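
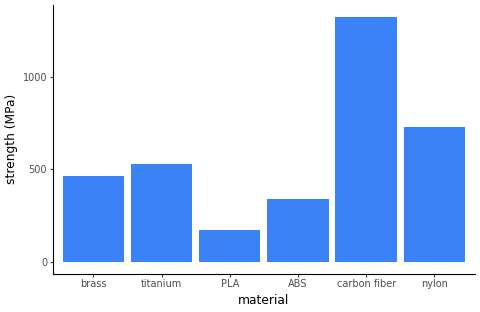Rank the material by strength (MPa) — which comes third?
titanium

Top 4: carbon fiber ≈ 1400, nylon ≈ 800, titanium ≈ 600, brass ≈ 400.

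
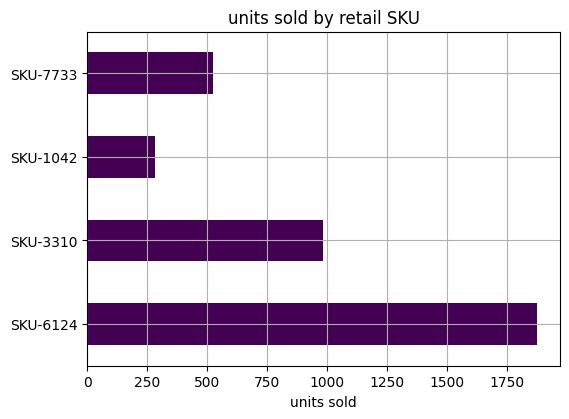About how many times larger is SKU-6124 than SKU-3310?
SKU-6124 ≈ 1800, SKU-3310 ≈ 1000; 1800/1000 ≈ 1.8.

≈ 1.8×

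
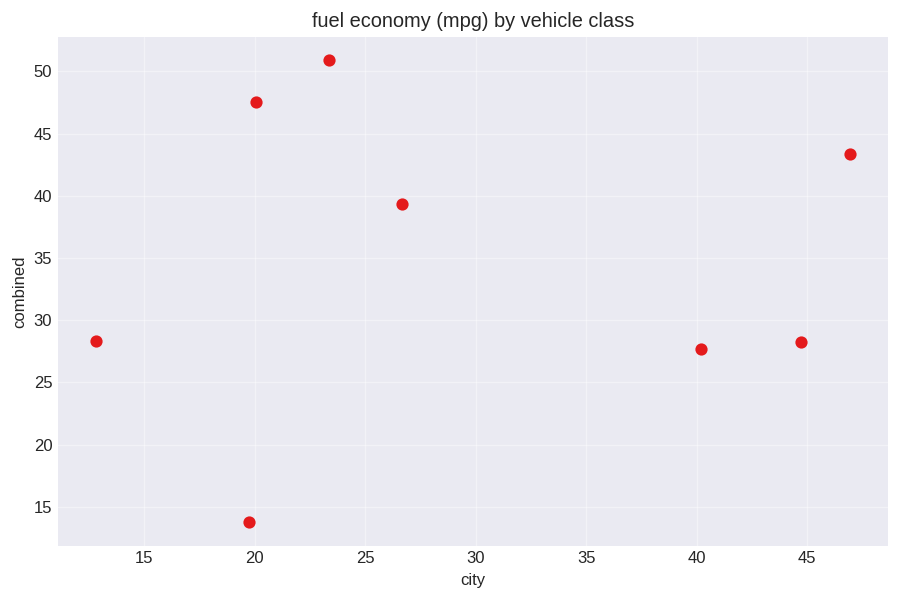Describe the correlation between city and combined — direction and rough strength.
no clear correlation

Points are roughly uncorrelated; weak (|r| ≈ 0.1).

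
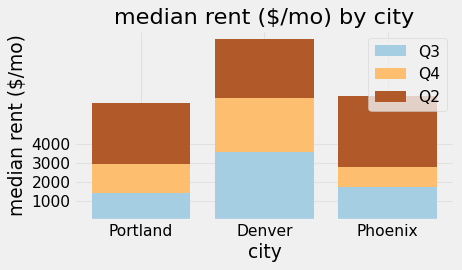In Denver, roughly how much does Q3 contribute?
Q3 top ≈ 4000, bottom ≈ 0; segment ≈ 4000.

≈ 4000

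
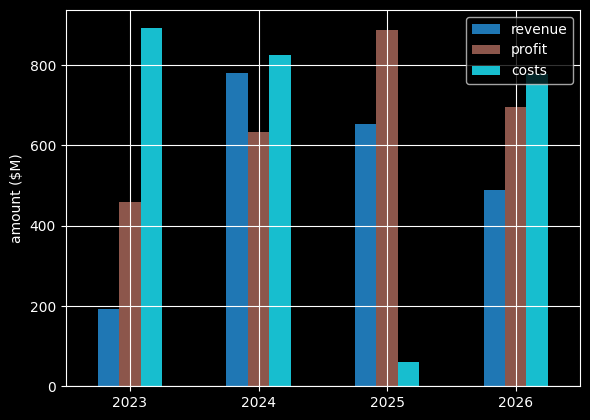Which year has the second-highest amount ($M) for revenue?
Top 3 for revenue: 2024 ≈ 800, 2025 ≈ 700, 2026 ≈ 500.

2025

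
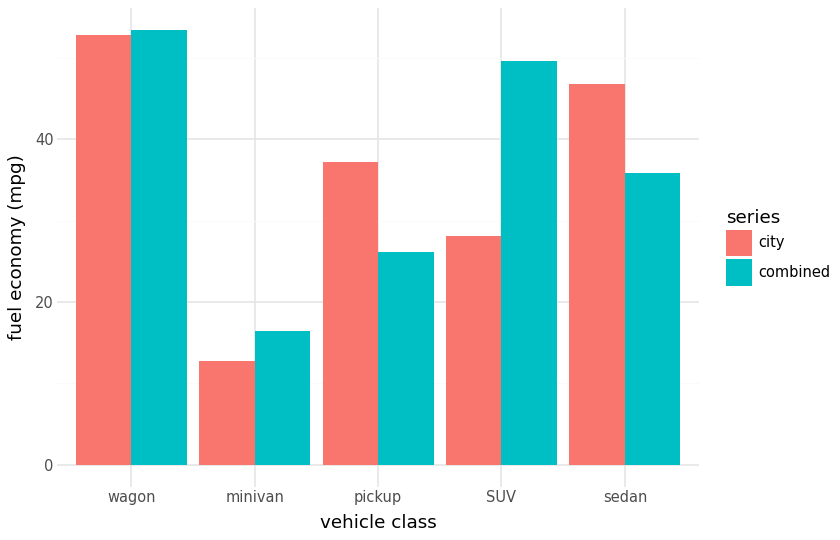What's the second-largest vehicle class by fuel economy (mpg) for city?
Top 3 for city: wagon ≈ 55, sedan ≈ 45, pickup ≈ 35.

sedan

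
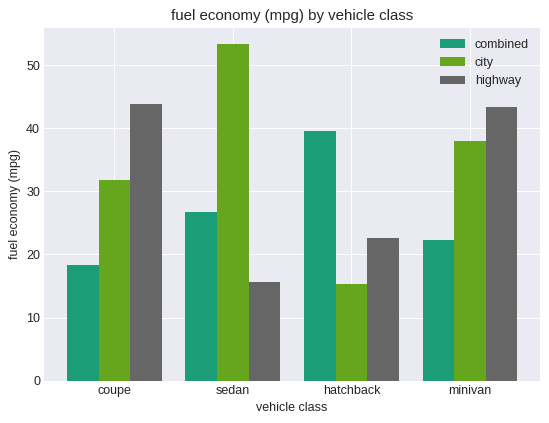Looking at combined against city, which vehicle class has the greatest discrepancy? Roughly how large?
sedan, ≈ 30 mpg

sedan: combined ≈ 25, city ≈ 55 → gap ≈ 30. Next-largest (hatchback) is only ≈ 25.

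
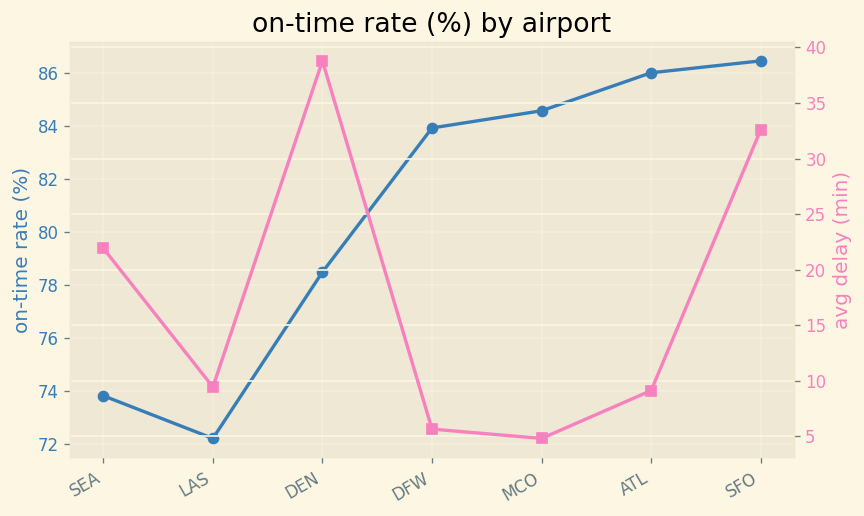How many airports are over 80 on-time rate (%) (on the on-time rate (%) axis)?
4

Above 80: DFW, MCO, ATL, SFO.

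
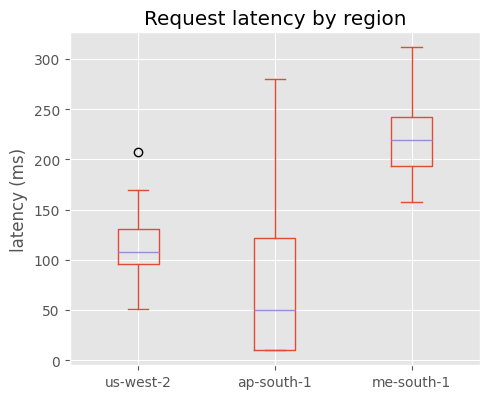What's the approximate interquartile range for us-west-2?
Q3 ≈ 140, Q1 ≈ 100; IQR ≈ 40.

≈ 40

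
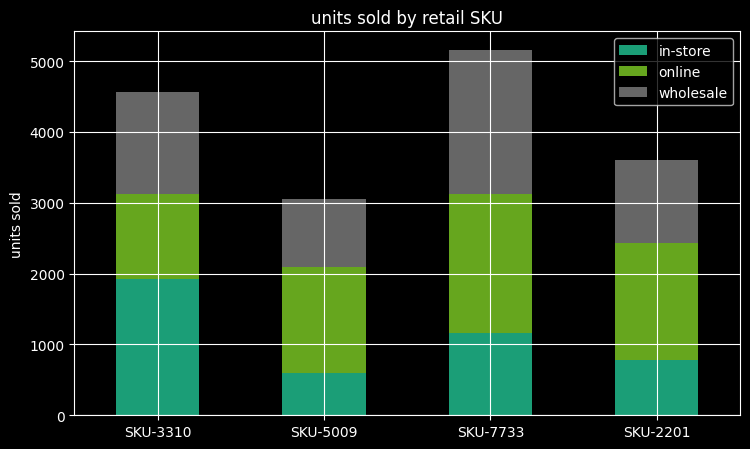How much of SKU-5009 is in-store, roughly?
in-store top ≈ 500, bottom ≈ 0; segment ≈ 500.

≈ 500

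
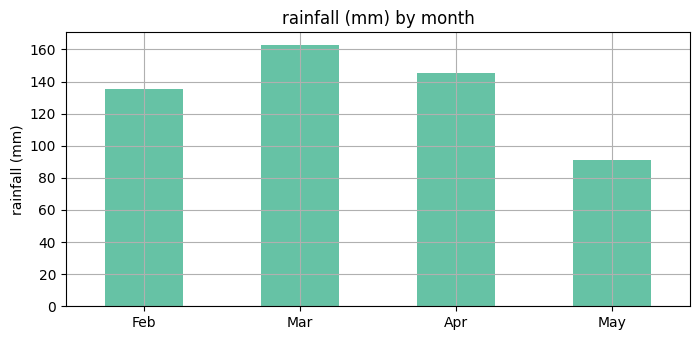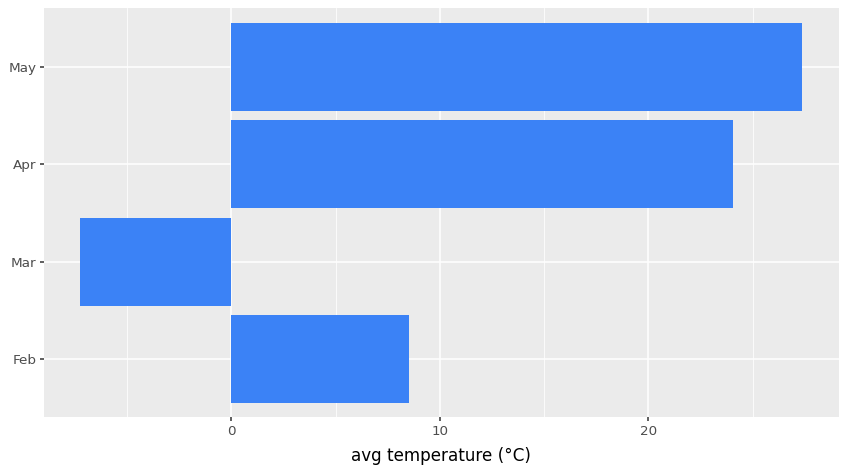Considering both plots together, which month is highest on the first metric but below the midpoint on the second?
Mar

Chart 2 median avg temperature (°C) ≈ 15; below-median months: Feb, Mar. Among those, Mar has the highest rainfall (mm) (≈ 160).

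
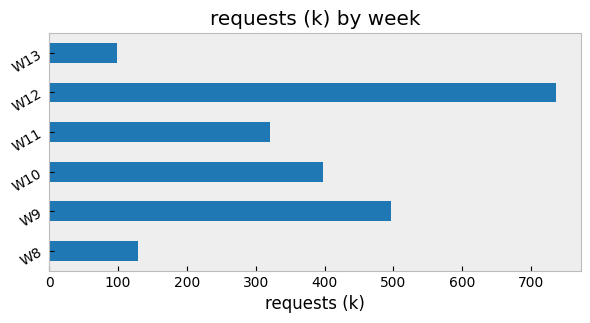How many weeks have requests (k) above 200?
4

Above 200: W9, W10, W11, W12.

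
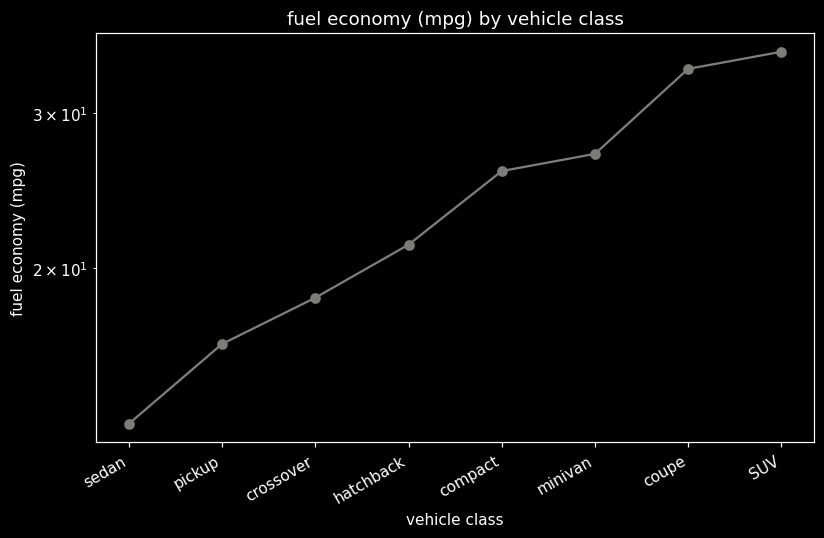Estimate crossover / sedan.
≈ 1.29×

crossover ≈ 18, sedan ≈ 14; 18/14 ≈ 1.29.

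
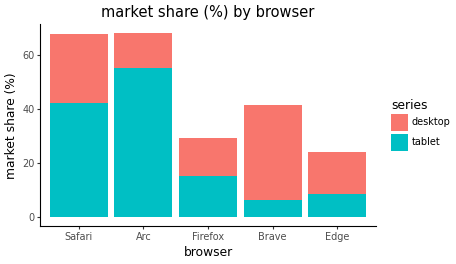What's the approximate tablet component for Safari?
tablet top ≈ 40, bottom ≈ 0; segment ≈ 40.

≈ 40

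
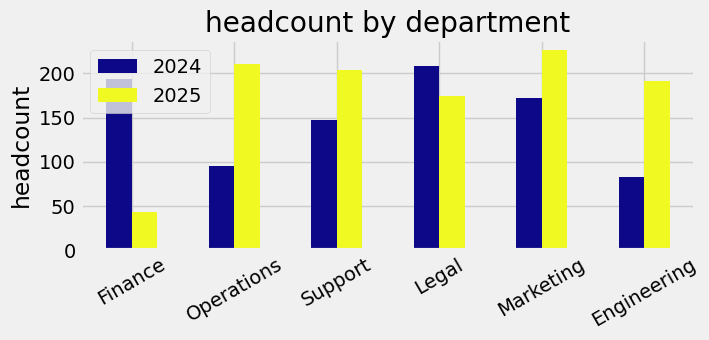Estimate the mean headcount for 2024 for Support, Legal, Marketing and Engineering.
≈ 150

(140 + 200 + 180 + 80) / 4 ≈ 150.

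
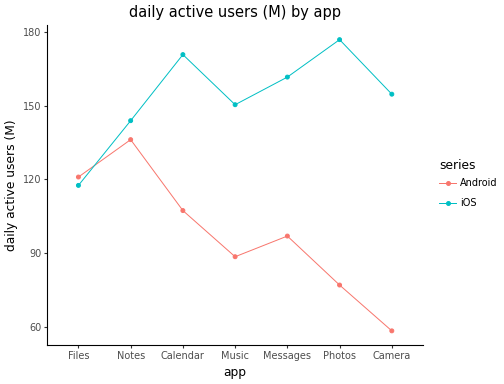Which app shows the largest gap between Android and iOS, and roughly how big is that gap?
Photos: Android ≈ 80, iOS ≈ 180 → gap ≈ 100. Next-largest (Camera) is only ≈ 90.

Photos, ≈ 100 M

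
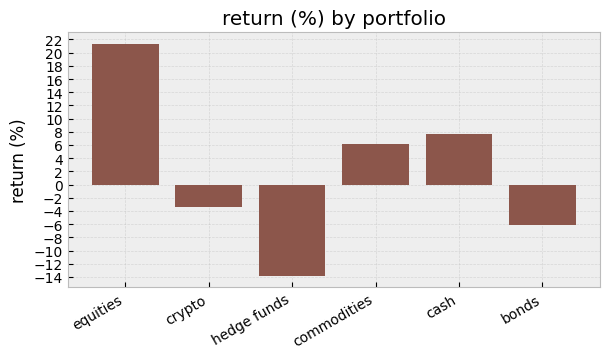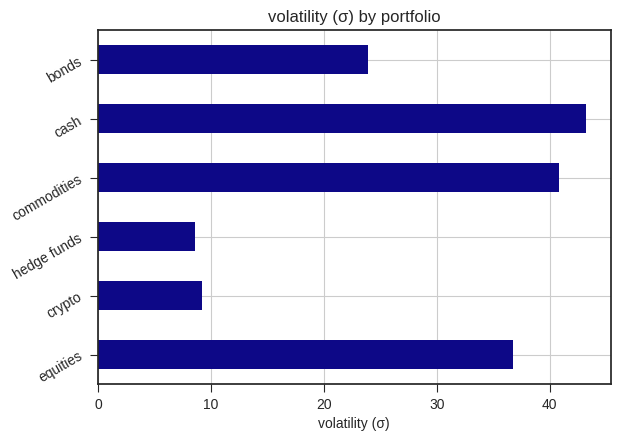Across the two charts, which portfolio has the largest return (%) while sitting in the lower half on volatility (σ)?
Chart 2 median volatility (σ) ≈ 30; below-median portfolios: crypto, hedge funds, bonds. Among those, crypto has the highest return (%) (≈ -4).

crypto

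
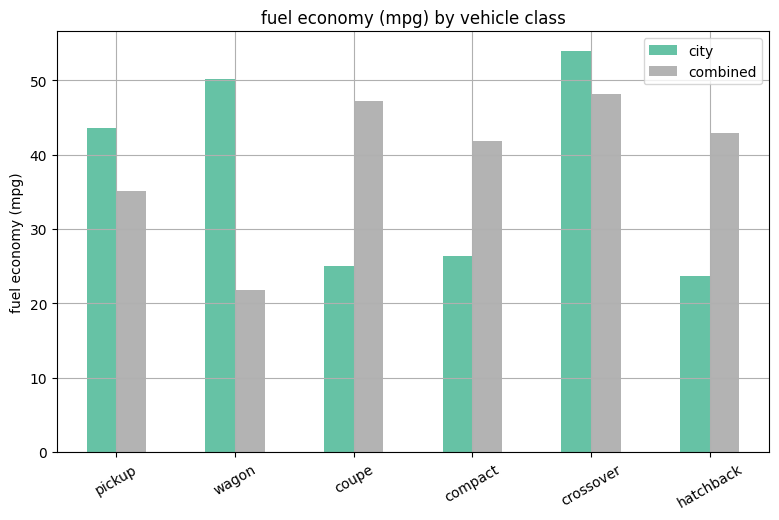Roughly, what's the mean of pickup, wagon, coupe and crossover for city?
(45 + 50 + 25 + 55) / 4 ≈ 44.

≈ 44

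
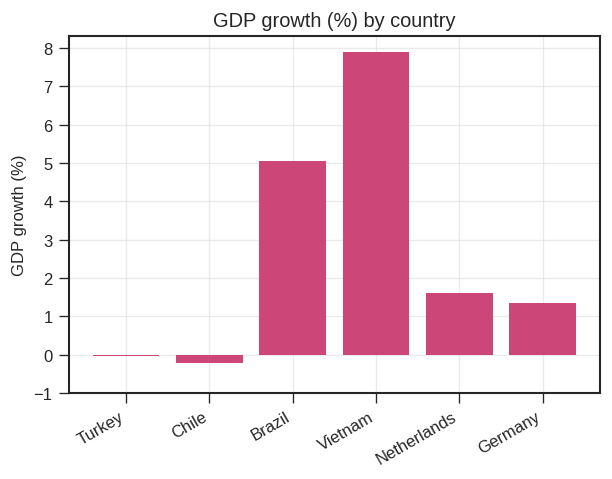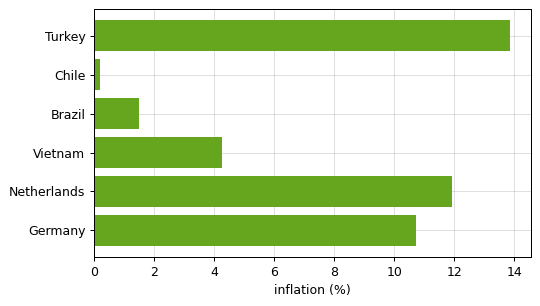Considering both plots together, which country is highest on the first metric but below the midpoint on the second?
Chart 2 median inflation (%) ≈ 8; below-median countries: Chile, Brazil, Vietnam. Among those, Vietnam has the highest GDP growth (%) (≈ 8).

Vietnam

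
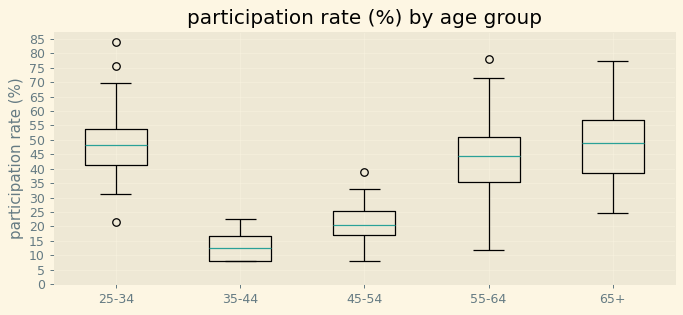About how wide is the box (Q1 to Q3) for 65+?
Q3 ≈ 55, Q1 ≈ 40; IQR ≈ 15.

≈ 15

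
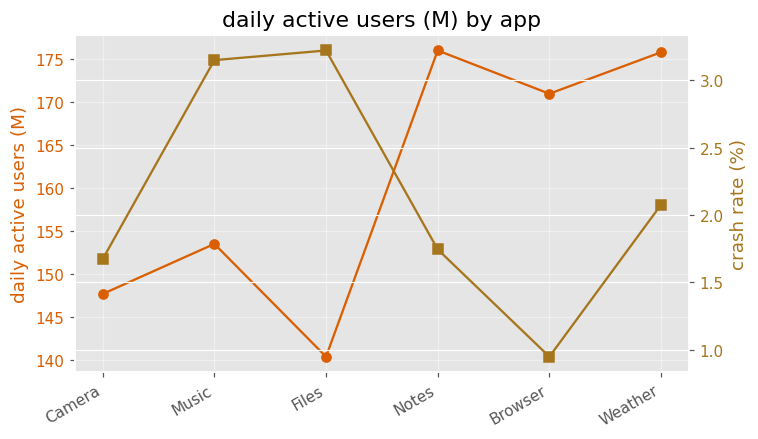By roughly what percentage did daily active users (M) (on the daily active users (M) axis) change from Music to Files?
≈ -9.7%

Music ≈ 155, Files ≈ 140; (140 − 155) / 155 ≈ -9.7%.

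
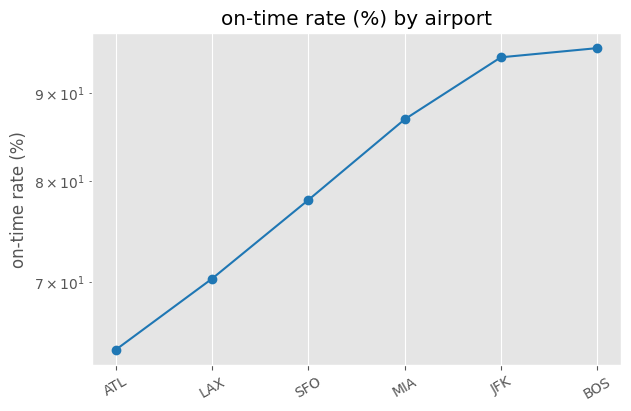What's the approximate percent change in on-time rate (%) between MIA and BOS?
≈ +11.8%

MIA ≈ 85, BOS ≈ 95; (95 − 85) / 85 ≈ +11.8%.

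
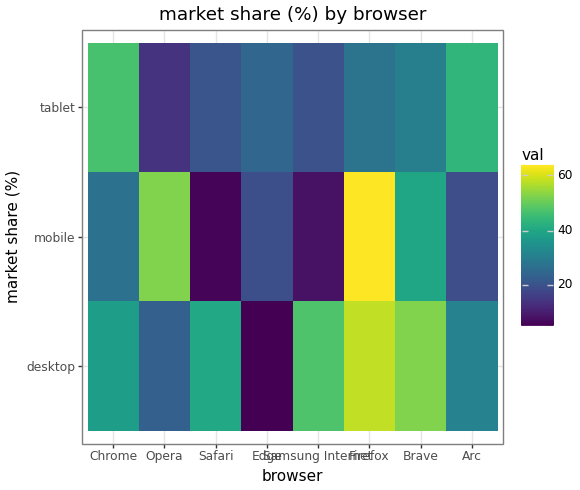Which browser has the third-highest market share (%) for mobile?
Brave

Top 4 for mobile: Firefox ≈ 65, Opera ≈ 55, Brave ≈ 40, Chrome ≈ 25.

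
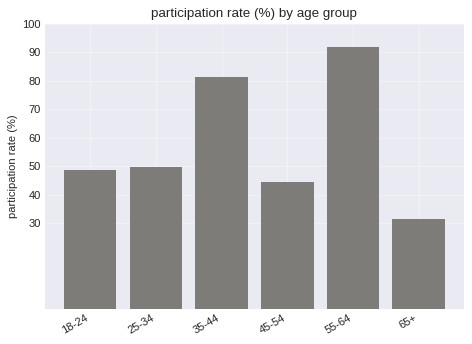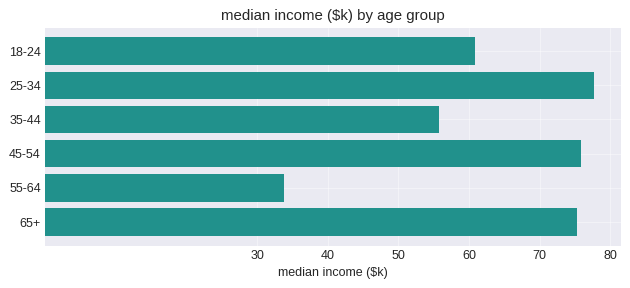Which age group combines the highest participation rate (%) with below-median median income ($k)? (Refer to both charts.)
Chart 2 median median income ($k) ≈ 70; below-median age groups: 18-24, 35-44, 55-64. Among those, 55-64 has the highest participation rate (%) (≈ 90).

55-64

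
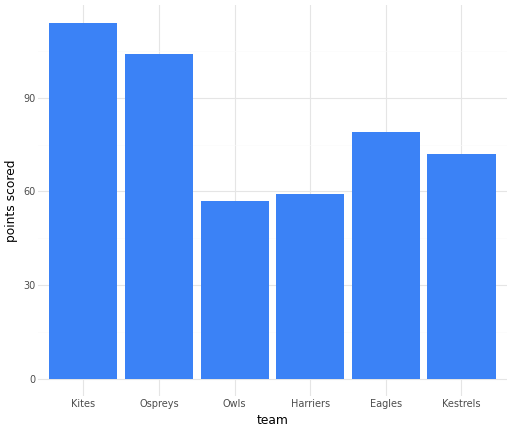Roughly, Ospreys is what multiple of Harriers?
Ospreys ≈ 100, Harriers ≈ 60; 100/60 ≈ 1.67.

≈ 1.67×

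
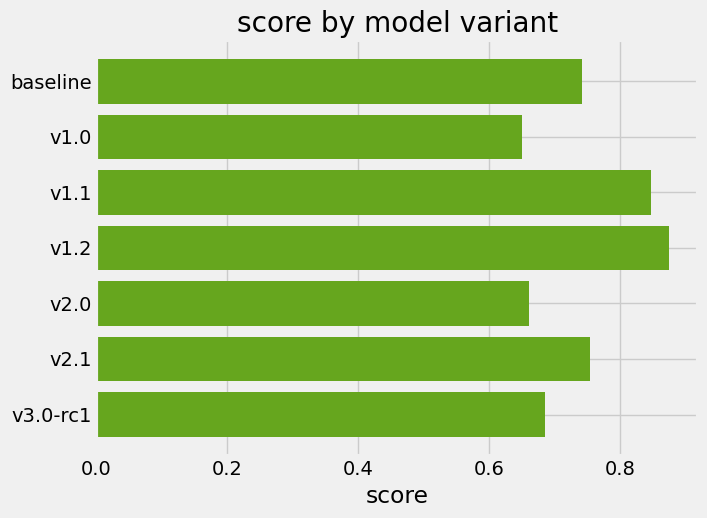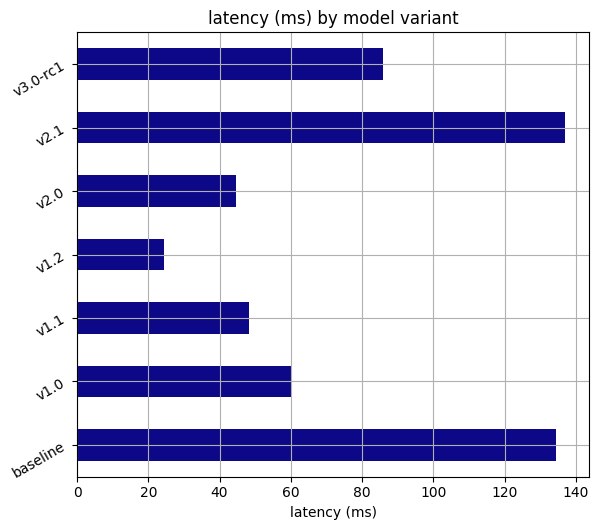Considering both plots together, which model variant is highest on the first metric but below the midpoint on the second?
Chart 2 median latency (ms) ≈ 60; below-median model variants: v1.1, v1.2, v2.0. Among those, v1.2 has the highest score (≈ 0.9).

v1.2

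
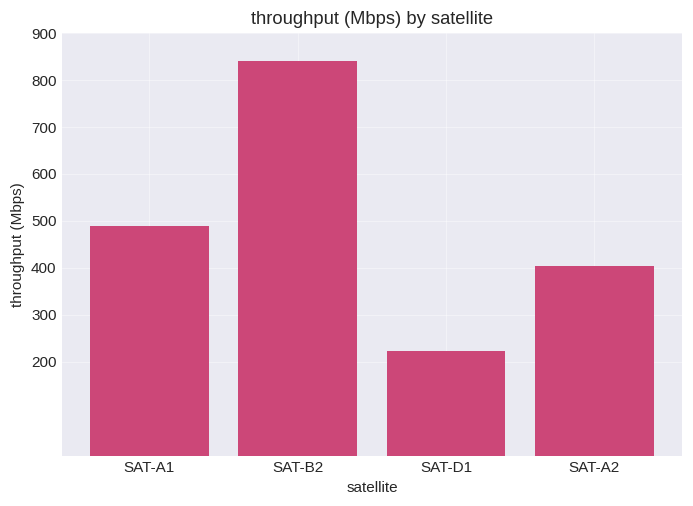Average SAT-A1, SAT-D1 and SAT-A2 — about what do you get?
≈ 367

(500 + 200 + 400) / 3 ≈ 367.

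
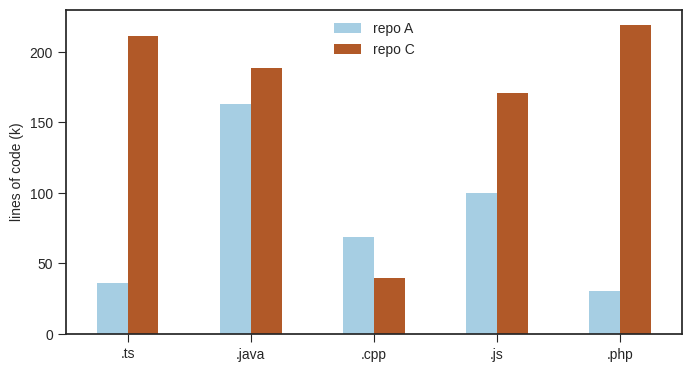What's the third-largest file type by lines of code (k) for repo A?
Top 4 for repo A: .java ≈ 160, .js ≈ 100, .cpp ≈ 60, .ts ≈ 40.

.cpp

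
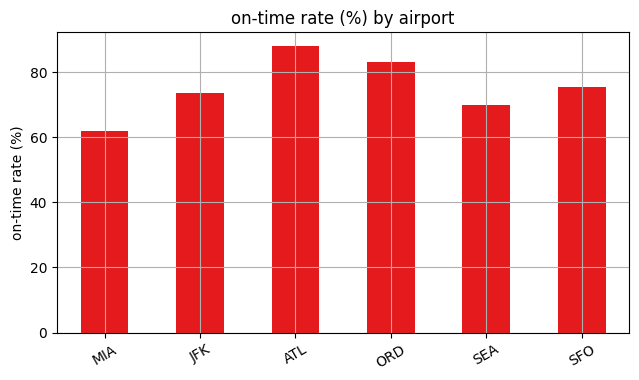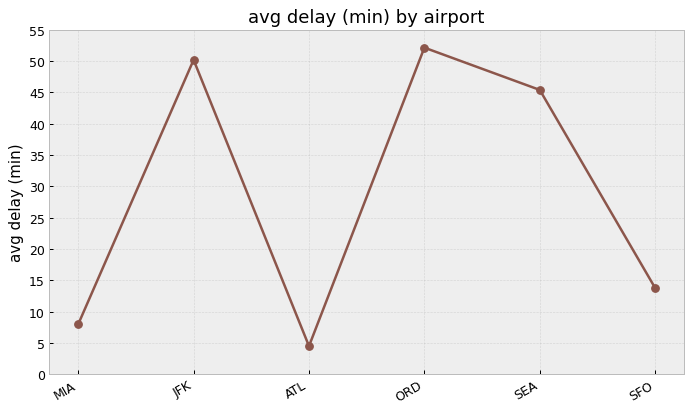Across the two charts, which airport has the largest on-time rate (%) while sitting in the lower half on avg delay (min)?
ATL

Chart 2 median avg delay (min) ≈ 30; below-median airports: MIA, ATL, SFO. Among those, ATL has the highest on-time rate (%) (≈ 90).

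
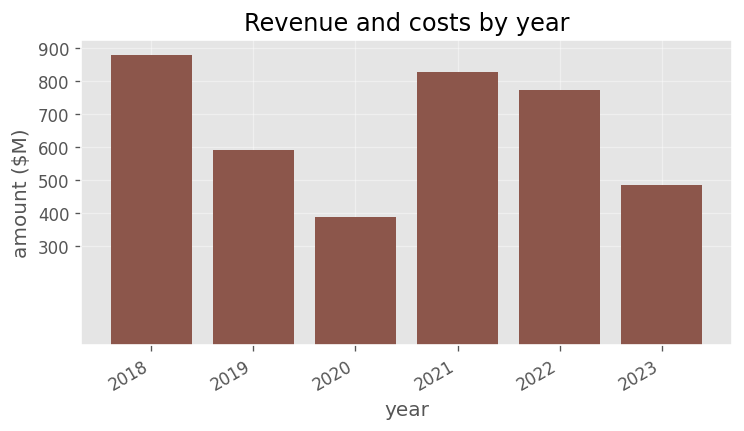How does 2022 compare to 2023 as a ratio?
2022 ≈ 800, 2023 ≈ 500; 800/500 ≈ 1.6.

≈ 1.6×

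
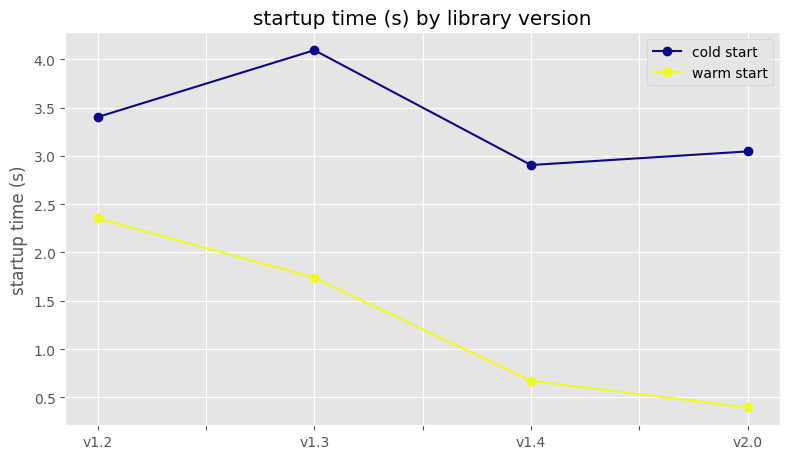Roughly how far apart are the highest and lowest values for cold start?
Max v1.3 ≈ 4.0, min v1.4 ≈ 3.0; range ≈ 1.0.

≈ 1.0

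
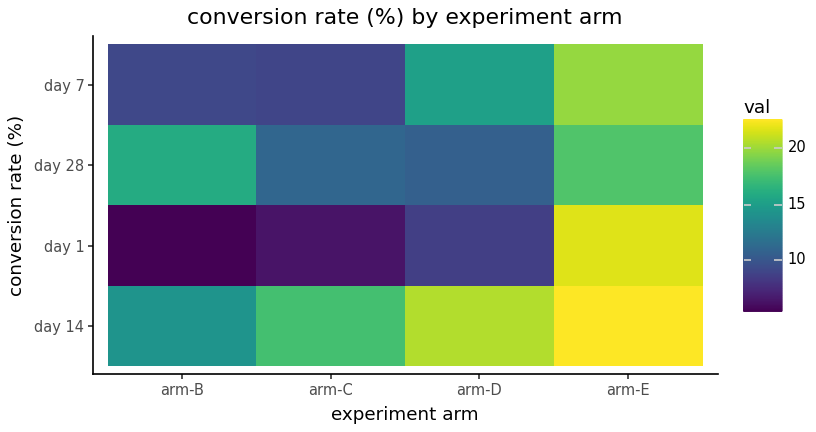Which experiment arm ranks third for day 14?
arm-C

Top 4 for day 14: arm-E ≈ 22, arm-D ≈ 20, arm-C ≈ 18, arm-B ≈ 14.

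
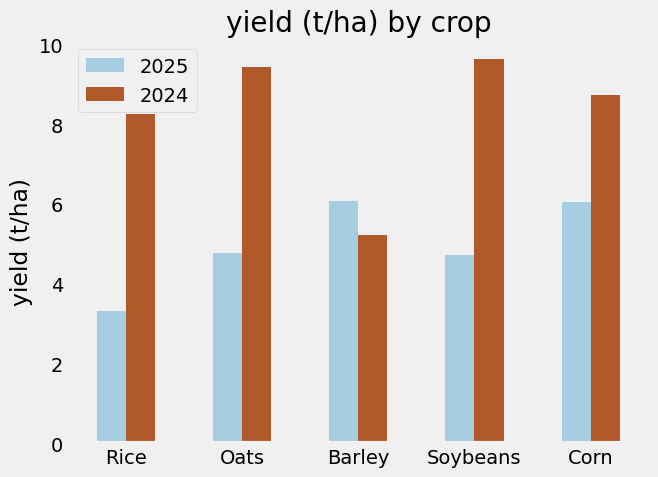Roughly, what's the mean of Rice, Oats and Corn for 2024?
(8 + 9 + 9) / 3 ≈ 9.

≈ 9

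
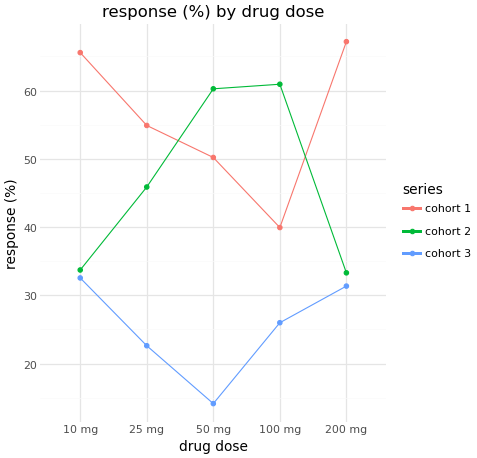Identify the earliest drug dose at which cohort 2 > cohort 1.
50 mg

25 mg: cohort 2 ≈ 45 vs cohort 1 ≈ 55 (not yet); 50 mg: cohort 2 ≈ 60 vs cohort 1 ≈ 50 (first crossover).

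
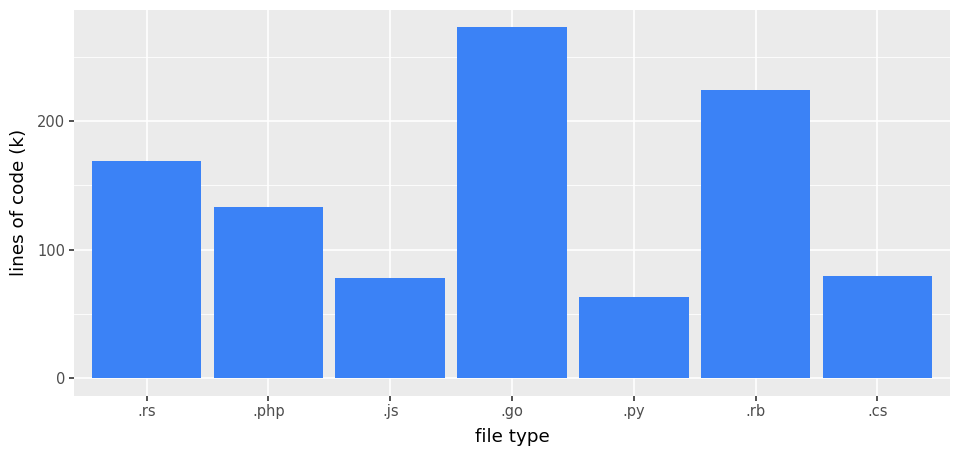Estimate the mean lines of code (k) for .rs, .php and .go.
≈ 192

(175 + 125 + 275) / 3 ≈ 192.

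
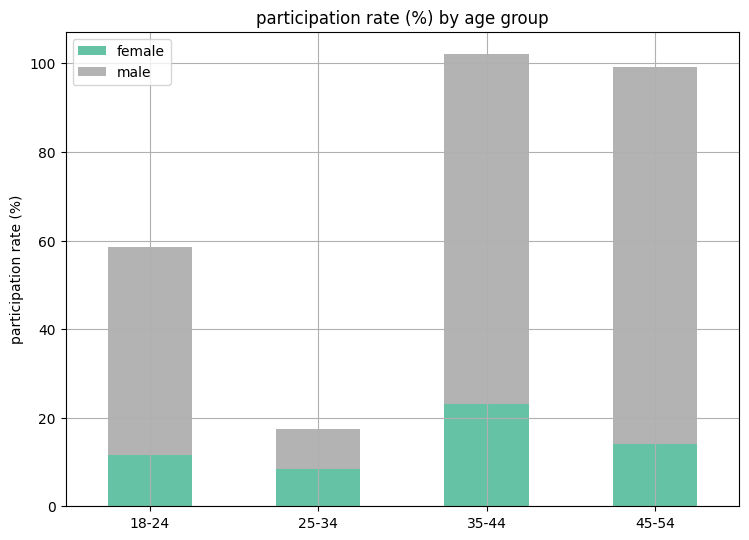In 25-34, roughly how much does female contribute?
≈ 10

female top ≈ 10, bottom ≈ 0; segment ≈ 10.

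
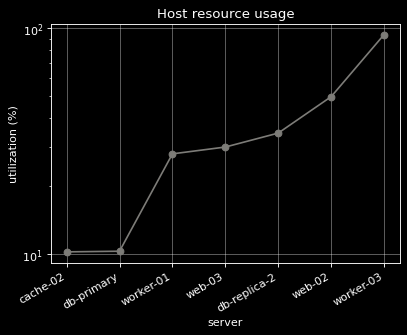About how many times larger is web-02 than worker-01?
web-02 ≈ 50, worker-01 ≈ 30; 50/30 ≈ 1.67.

≈ 1.67×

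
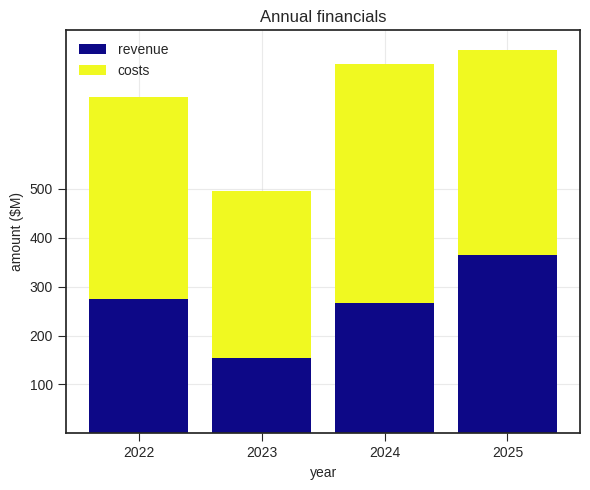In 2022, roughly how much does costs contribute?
≈ 400

costs top ≈ 700, bottom ≈ 300; segment ≈ 400.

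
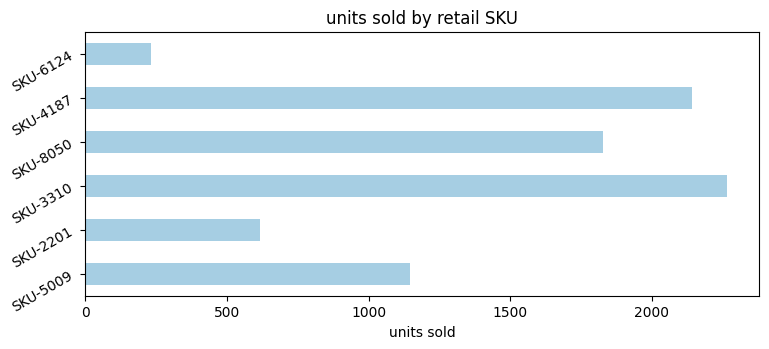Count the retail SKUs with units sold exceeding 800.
Above 800: SKU-5009, SKU-3310, SKU-8050, SKU-4187.

4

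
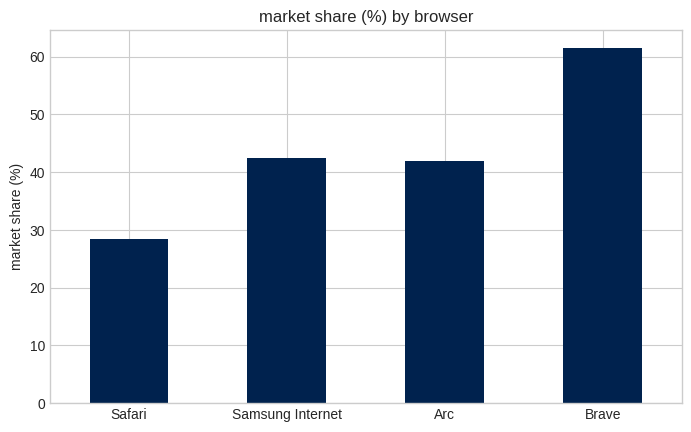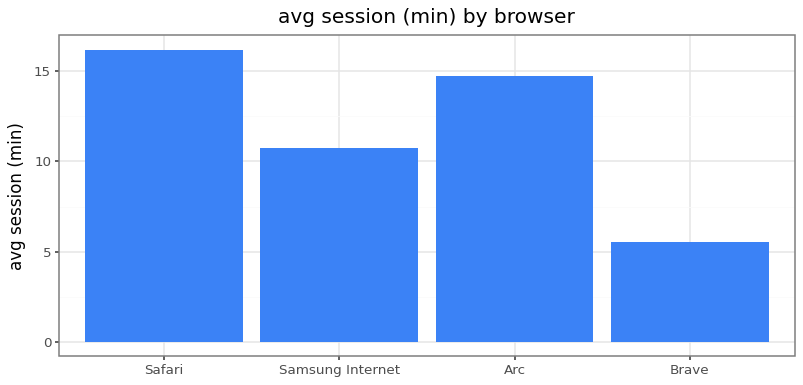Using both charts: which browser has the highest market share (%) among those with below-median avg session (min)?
Chart 2 median avg session (min) ≈ 12; below-median browsers: Samsung Internet, Brave. Among those, Brave has the highest market share (%) (≈ 60).

Brave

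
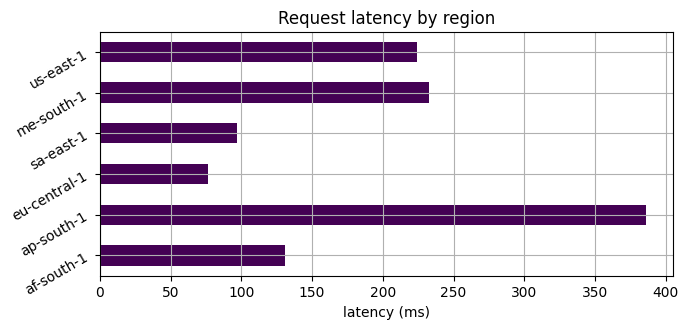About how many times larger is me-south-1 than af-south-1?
me-south-1 ≈ 250, af-south-1 ≈ 150; 250/150 ≈ 1.67.

≈ 1.67×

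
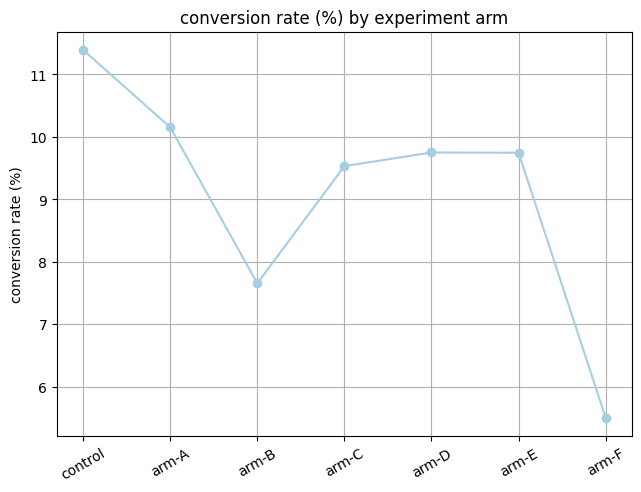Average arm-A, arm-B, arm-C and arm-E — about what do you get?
(10.0 + 7.5 + 9.5 + 9.5) / 4 ≈ 9.12.

≈ 9.12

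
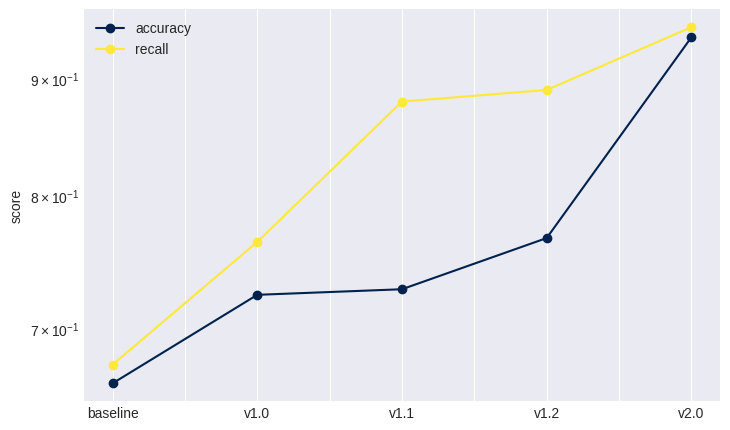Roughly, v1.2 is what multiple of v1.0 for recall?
≈ 1.2×

v1.2 ≈ 0.90, v1.0 ≈ 0.75; 0.90/0.75 ≈ 1.2.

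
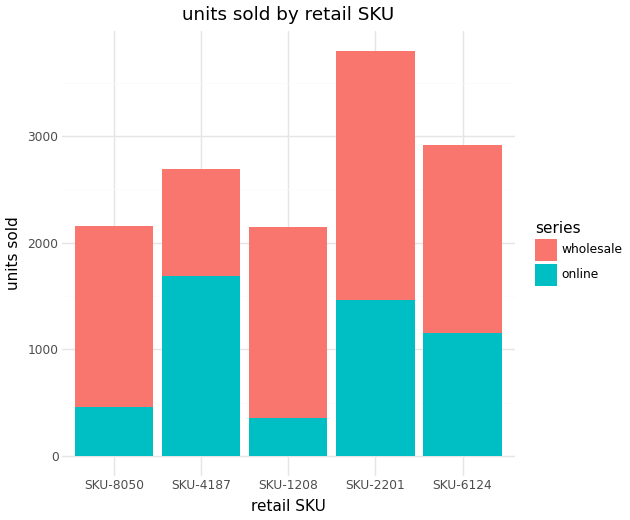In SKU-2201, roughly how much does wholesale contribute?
≈ 2500

wholesale top ≈ 4000, bottom ≈ 1500; segment ≈ 2500.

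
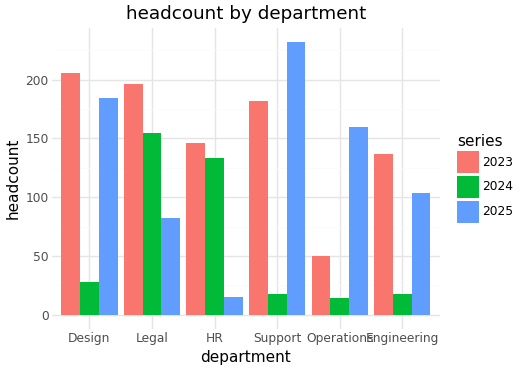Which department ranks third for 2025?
Top 4 for 2025: Support ≈ 240, Design ≈ 180, Operations ≈ 160, Engineering ≈ 100.

Operations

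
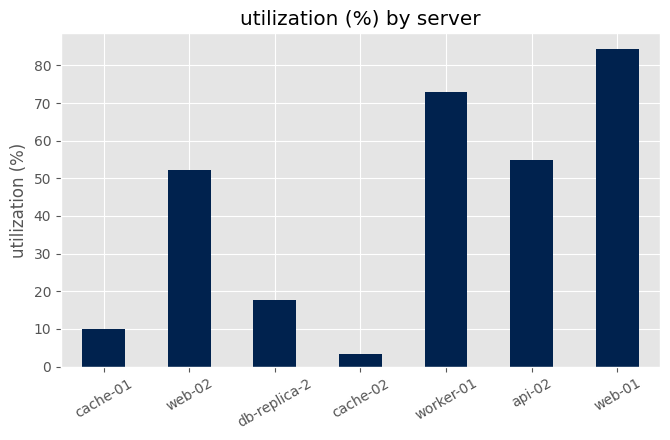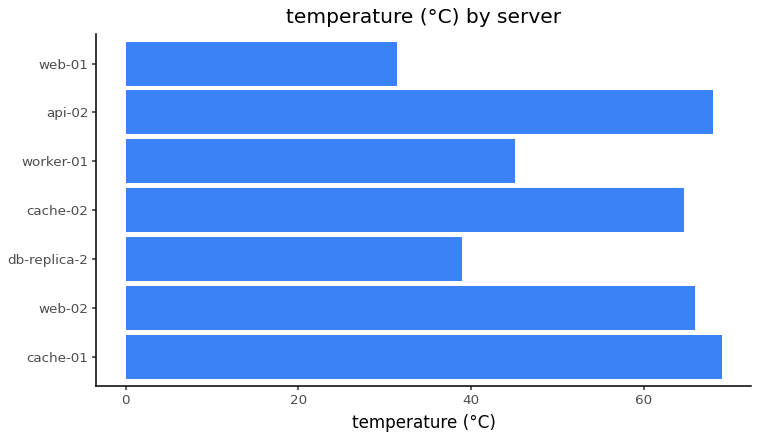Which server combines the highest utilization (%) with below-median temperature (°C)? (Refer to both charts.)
Chart 2 median temperature (°C) ≈ 60; below-median servers: db-replica-2, worker-01, web-01. Among those, web-01 has the highest utilization (%) (≈ 80).

web-01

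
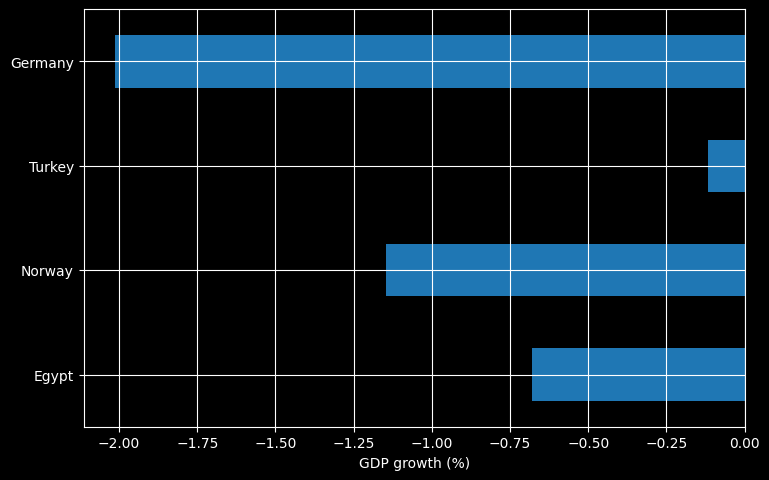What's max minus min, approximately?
≈ 1.8

Max Turkey ≈ -0.2, min Germany ≈ -2.0; range ≈ 1.8.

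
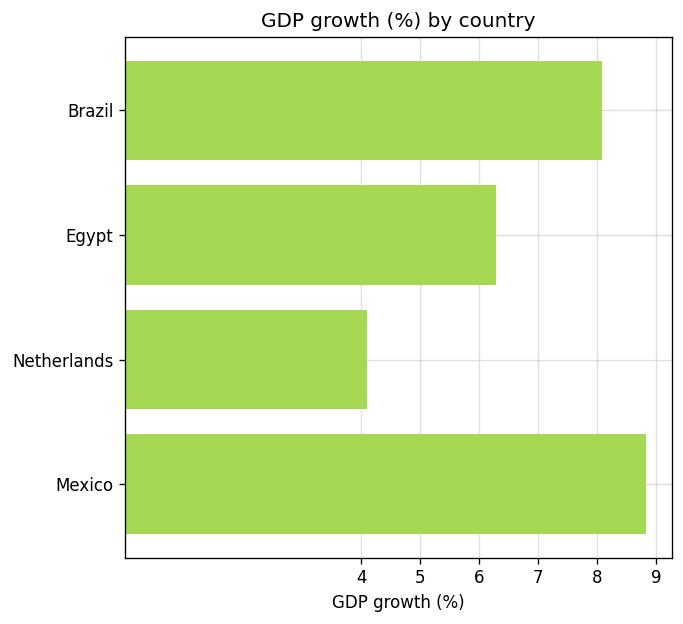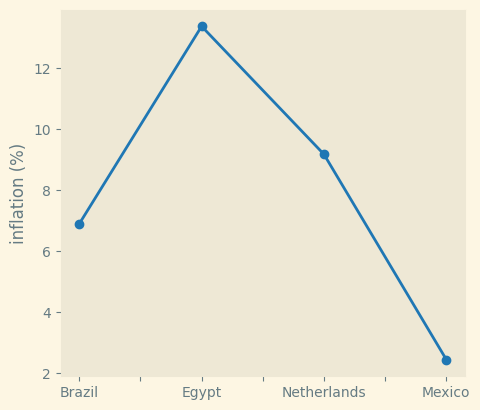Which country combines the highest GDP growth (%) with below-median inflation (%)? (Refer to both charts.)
Chart 2 median inflation (%) ≈ 8; below-median countries: Brazil, Mexico. Among those, Mexico has the highest GDP growth (%) (≈ 9).

Mexico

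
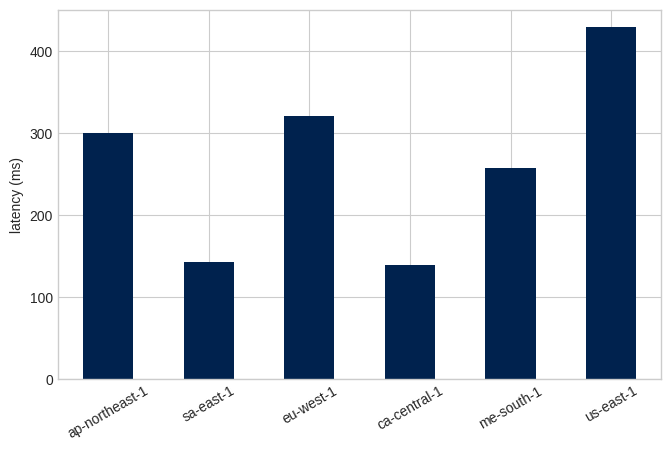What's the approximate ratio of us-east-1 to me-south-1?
≈ 1.8×

us-east-1 ≈ 450, me-south-1 ≈ 250; 450/250 ≈ 1.8.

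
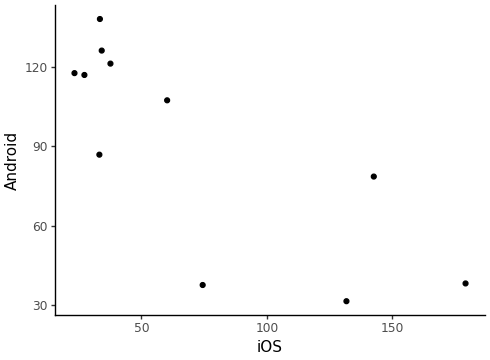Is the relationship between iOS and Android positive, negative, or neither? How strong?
Points are negatively correlated; strong (|r| ≈ 0.8).

negative, strong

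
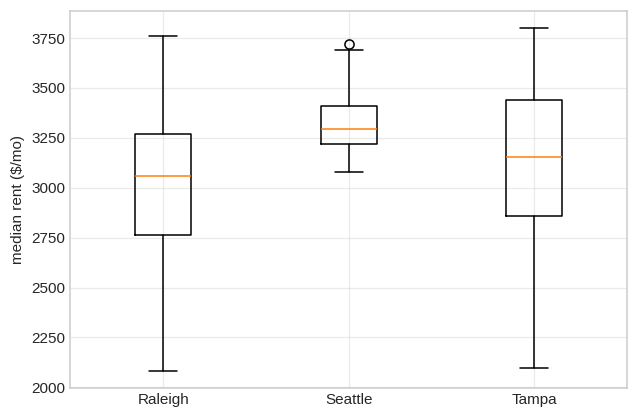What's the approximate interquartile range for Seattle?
≈ 200

Q3 ≈ 3400, Q1 ≈ 3200; IQR ≈ 200.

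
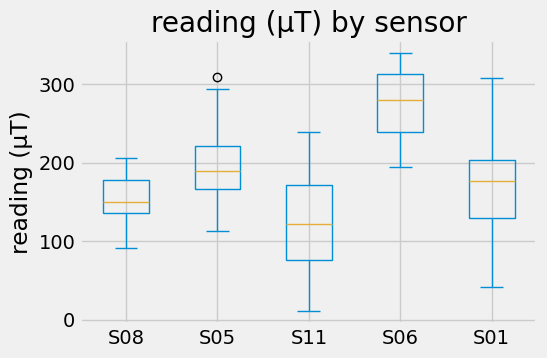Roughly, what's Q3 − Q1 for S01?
≈ 80

Q3 ≈ 200, Q1 ≈ 120; IQR ≈ 80.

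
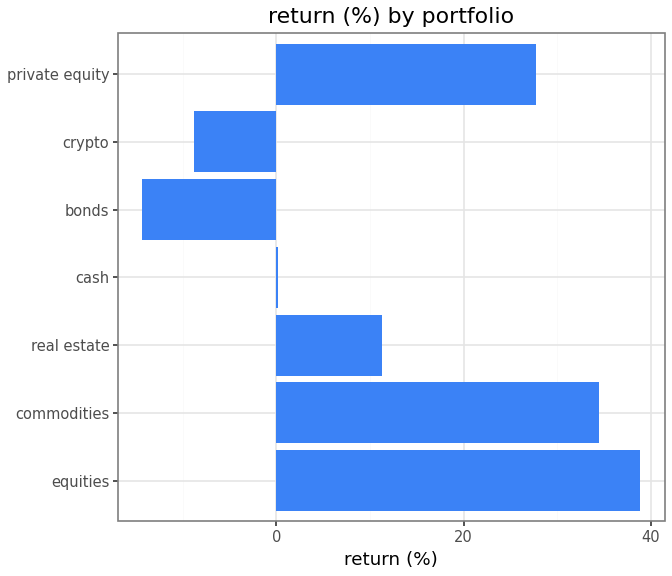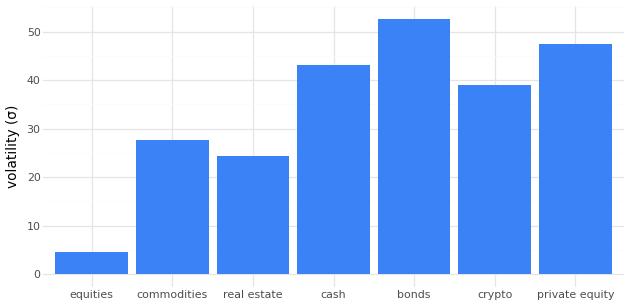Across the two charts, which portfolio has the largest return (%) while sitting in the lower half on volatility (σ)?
equities

Chart 2 median volatility (σ) ≈ 40; below-median portfolios: equities, commodities, real estate. Among those, equities has the highest return (%) (≈ 40).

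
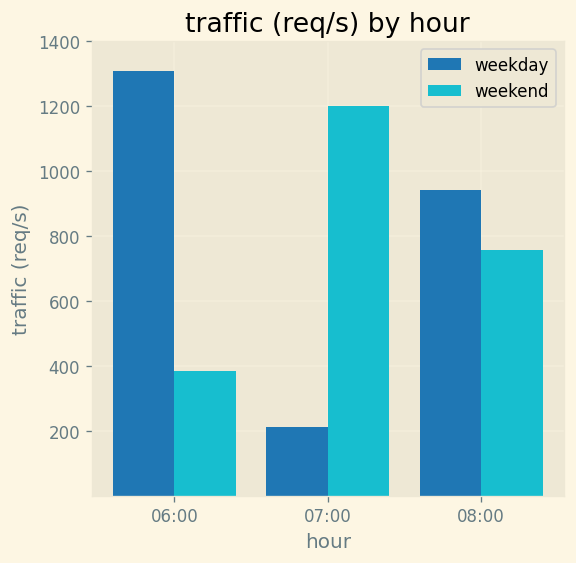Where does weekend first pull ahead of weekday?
07:00

06:00: weekend ≈ 400 vs weekday ≈ 1400 (not yet); 07:00: weekend ≈ 1200 vs weekday ≈ 200 (first crossover).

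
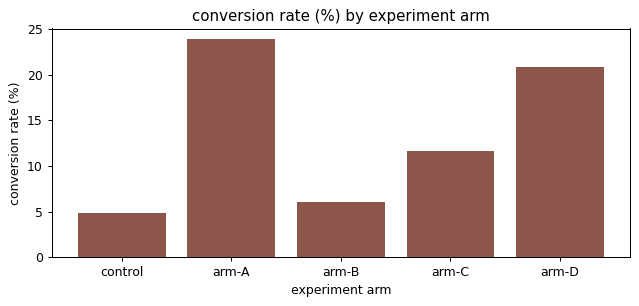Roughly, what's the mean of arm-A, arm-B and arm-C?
≈ 14

(24 + 6 + 12) / 3 ≈ 14.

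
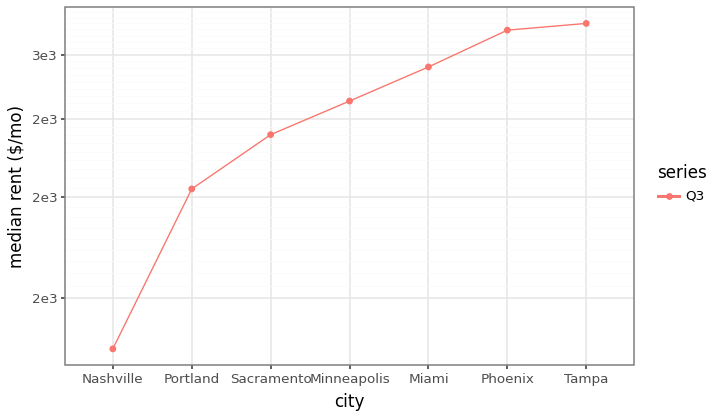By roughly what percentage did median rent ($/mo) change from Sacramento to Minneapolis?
≈ +8.3%

Sacramento ≈ 2400, Minneapolis ≈ 2600; (2600 − 2400) / 2400 ≈ +8.3%.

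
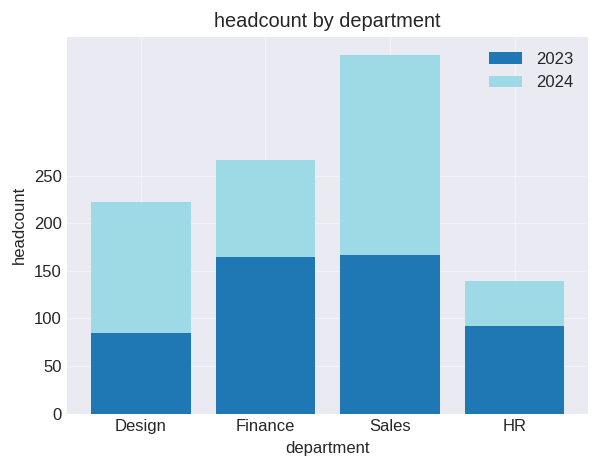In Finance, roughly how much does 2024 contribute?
≈ 100

2024 top ≈ 250, bottom ≈ 150; segment ≈ 100.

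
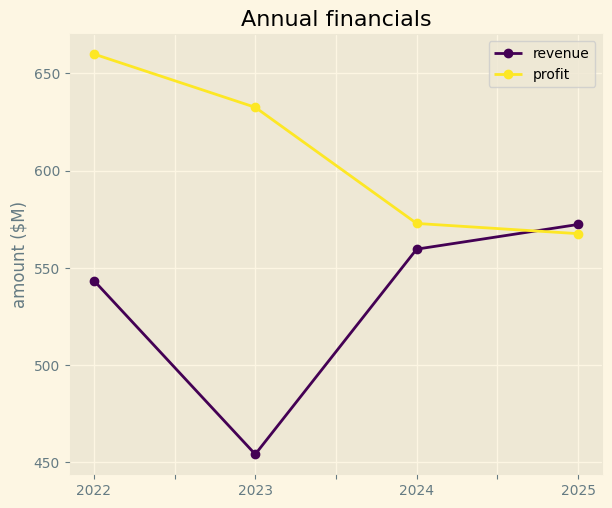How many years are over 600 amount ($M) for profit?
Above 600: 2022, 2023.

2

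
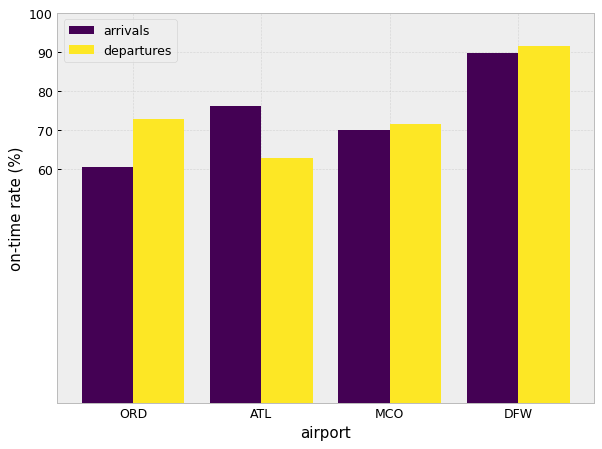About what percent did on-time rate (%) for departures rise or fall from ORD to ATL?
≈ -14.3%

ORD ≈ 70, ATL ≈ 60; (60 − 70) / 70 ≈ -14.3%.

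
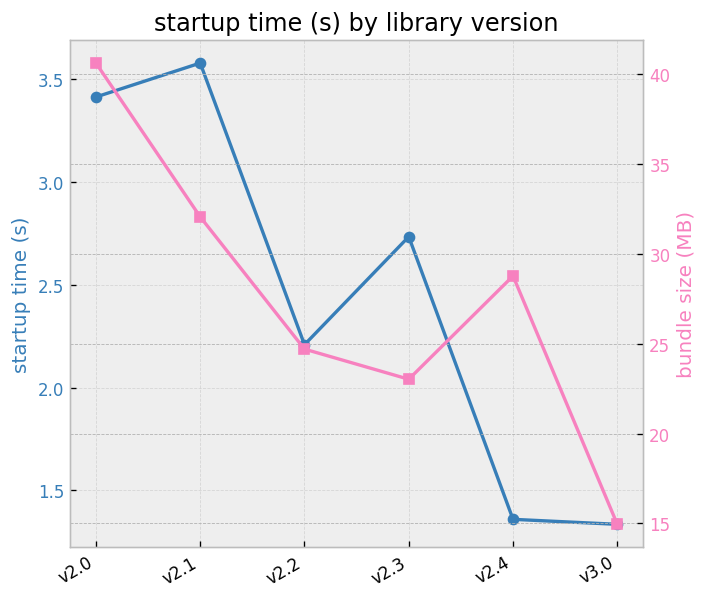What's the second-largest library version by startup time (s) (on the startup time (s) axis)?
Top 3 (on the startup time (s) axis): v2.1 ≈ 3.6, v2.0 ≈ 3.4, v2.3 ≈ 2.8.

v2.0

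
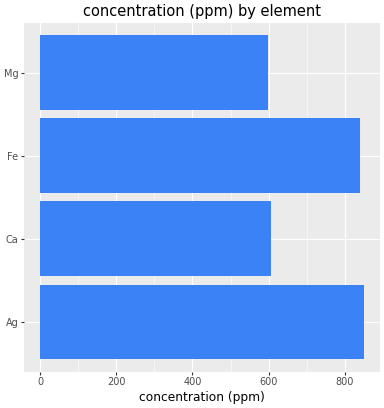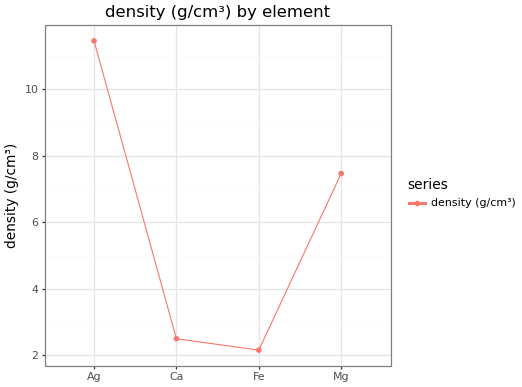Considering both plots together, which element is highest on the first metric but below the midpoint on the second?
Fe

Chart 2 median density (g/cm³) ≈ 4; below-median elements: Ca, Fe. Among those, Fe has the highest concentration (ppm) (≈ 800).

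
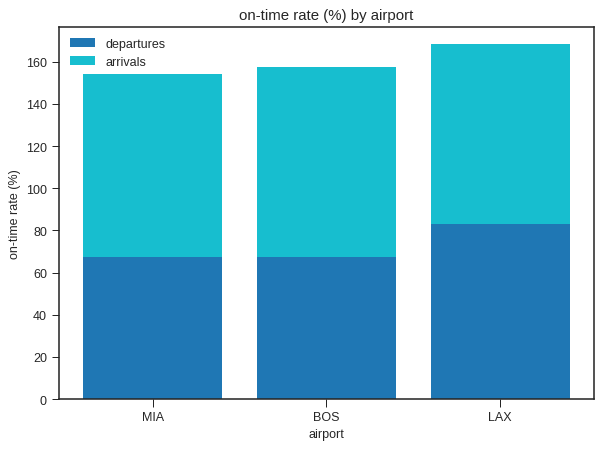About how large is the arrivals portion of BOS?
≈ 100

arrivals top ≈ 160, bottom ≈ 60; segment ≈ 100.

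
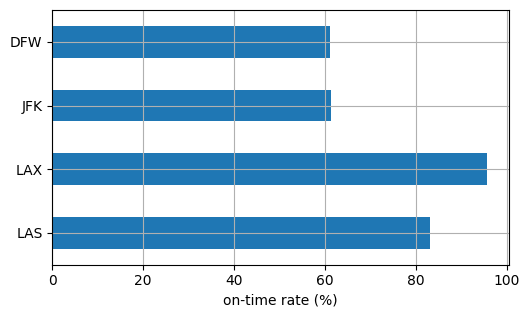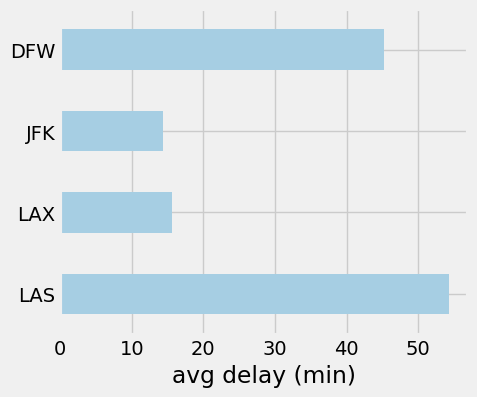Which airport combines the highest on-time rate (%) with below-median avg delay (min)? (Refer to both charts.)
LAX

Chart 2 median avg delay (min) ≈ 30; below-median airports: LAX, JFK. Among those, LAX has the highest on-time rate (%) (≈ 100).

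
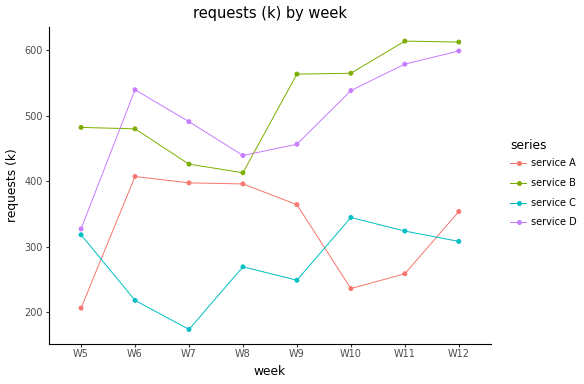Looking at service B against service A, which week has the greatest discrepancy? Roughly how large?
W11: service B ≈ 600, service A ≈ 250 → gap ≈ 350. Next-largest (W10) is only ≈ 300.

W11, ≈ 350 k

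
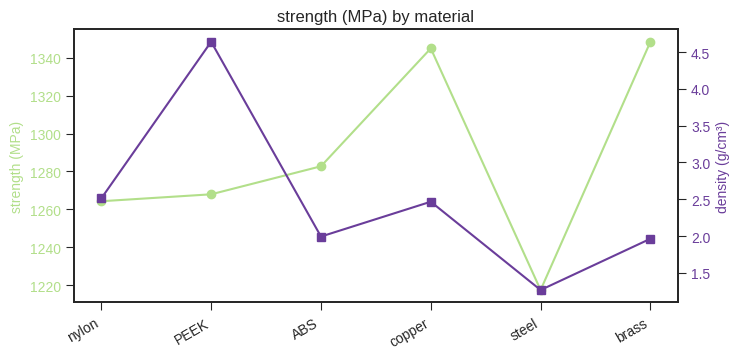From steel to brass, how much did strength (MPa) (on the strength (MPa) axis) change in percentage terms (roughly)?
steel ≈ 1220, brass ≈ 1340; (1340 − 1220) / 1220 ≈ +9.8%.

≈ +9.8%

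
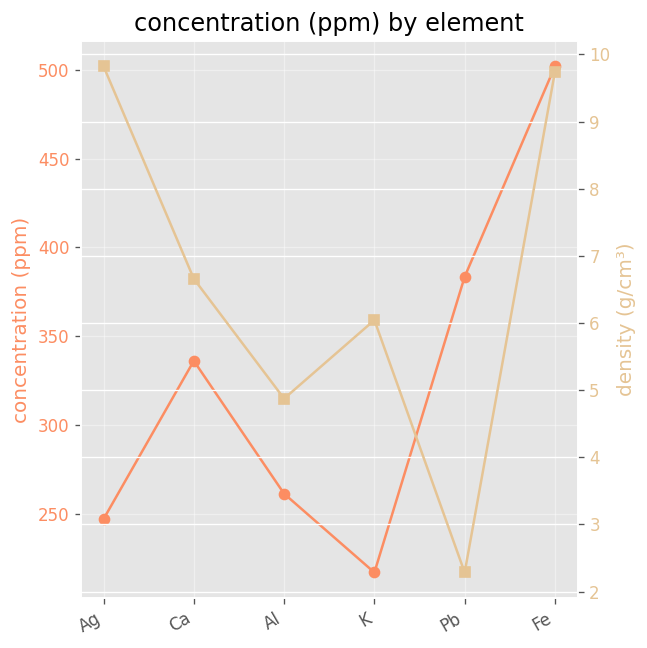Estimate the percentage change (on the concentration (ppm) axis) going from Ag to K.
≈ -10%

Ag ≈ 250, K ≈ 225; (225 − 250) / 250 ≈ -10%.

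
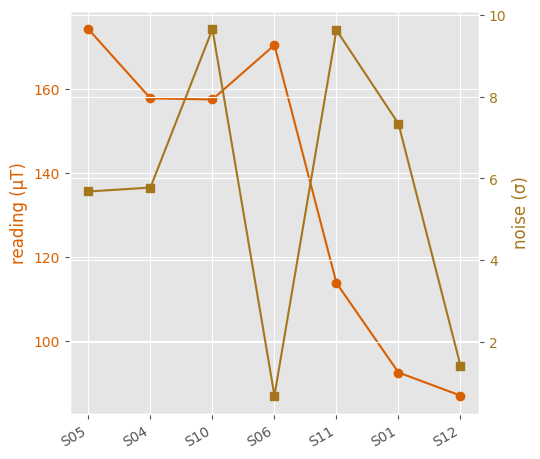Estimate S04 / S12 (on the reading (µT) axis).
≈ 1.78×

S04 ≈ 160, S12 ≈ 90; 160/90 ≈ 1.78.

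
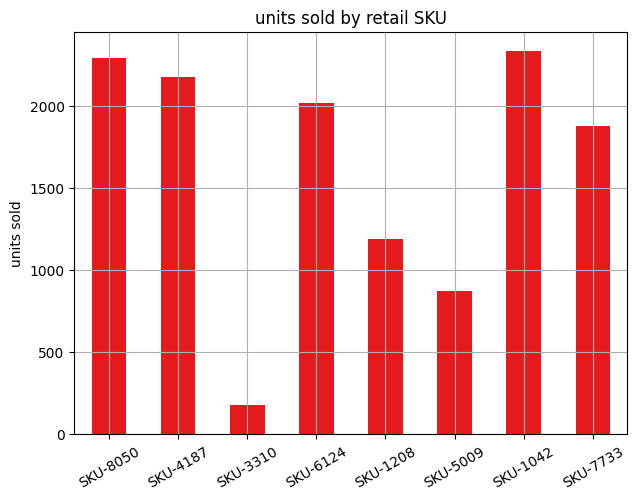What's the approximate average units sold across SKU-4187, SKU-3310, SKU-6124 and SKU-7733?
(2200 + 200 + 2000 + 1800) / 4 ≈ 1550.

≈ 1550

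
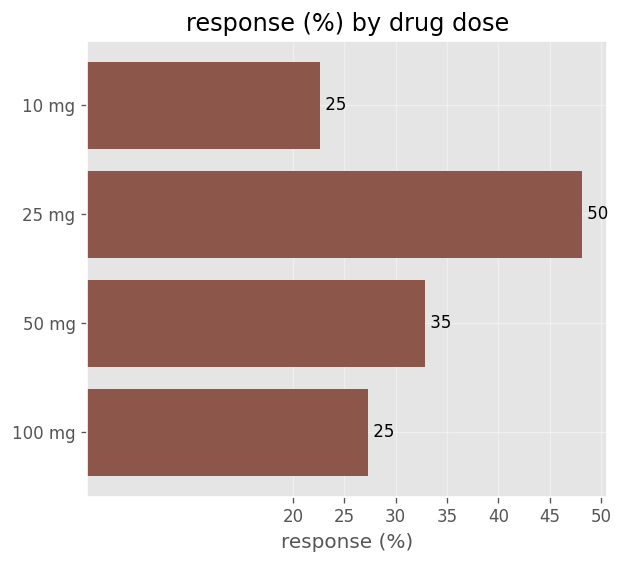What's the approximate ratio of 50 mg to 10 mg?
≈ 1.4×

50 mg ≈ 35, 10 mg ≈ 25; 35/25 ≈ 1.4.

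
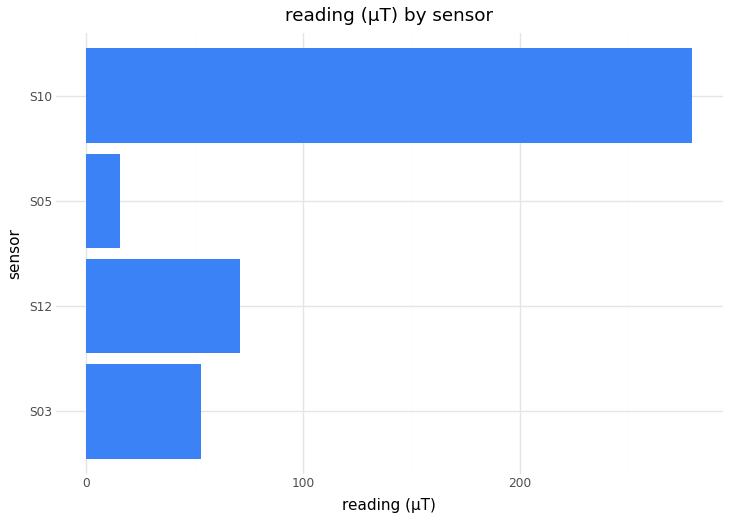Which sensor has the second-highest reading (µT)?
S12

Top 3: S10 ≈ 275, S12 ≈ 75, S03 ≈ 50.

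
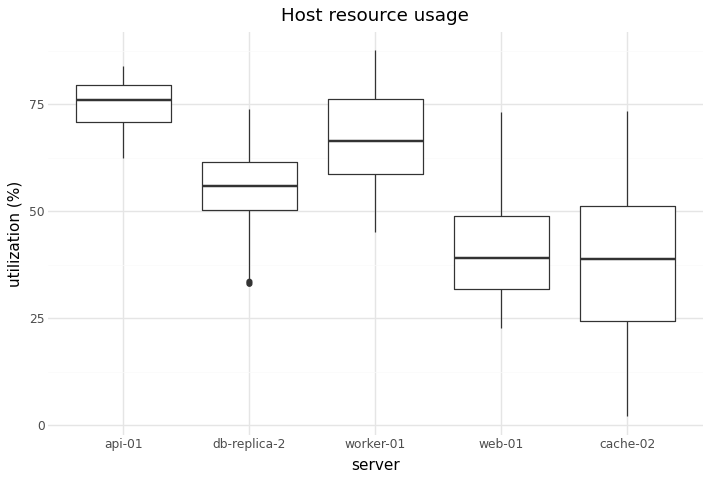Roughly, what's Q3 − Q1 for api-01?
≈ 10

Q3 ≈ 80, Q1 ≈ 70; IQR ≈ 10.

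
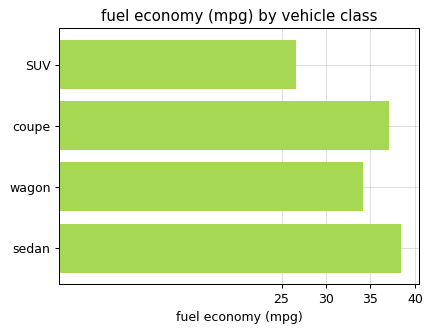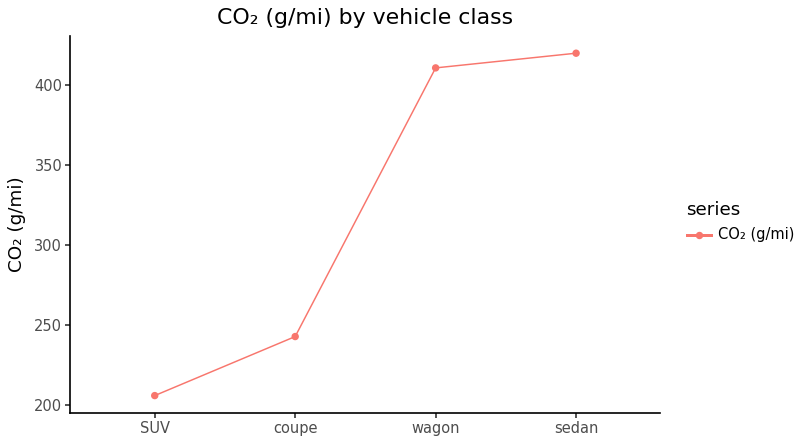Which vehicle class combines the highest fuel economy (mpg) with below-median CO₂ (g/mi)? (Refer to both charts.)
coupe

Chart 2 median CO₂ (g/mi) ≈ 350; below-median vehicle classes: SUV, coupe. Among those, coupe has the highest fuel economy (mpg) (≈ 35).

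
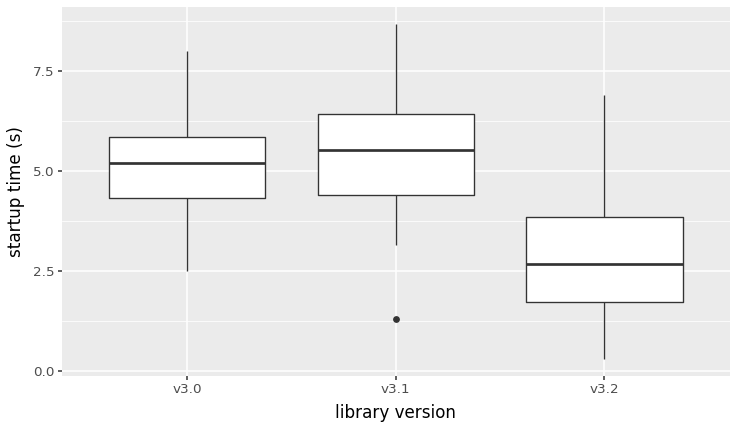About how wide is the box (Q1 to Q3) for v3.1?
≈ 2.0

Q3 ≈ 6.5, Q1 ≈ 4.5; IQR ≈ 2.0.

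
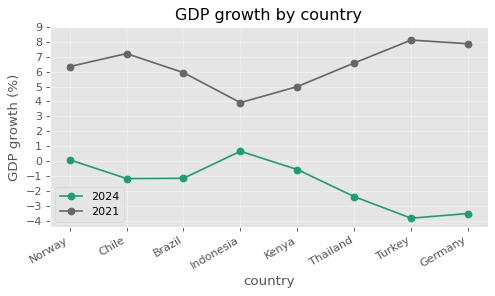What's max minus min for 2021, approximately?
Max Turkey ≈ 8, min Indonesia ≈ 4; range ≈ 4.

≈ 4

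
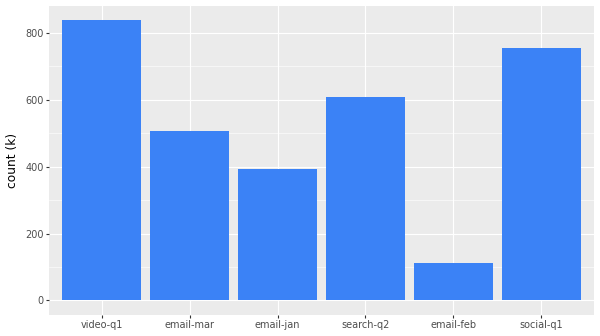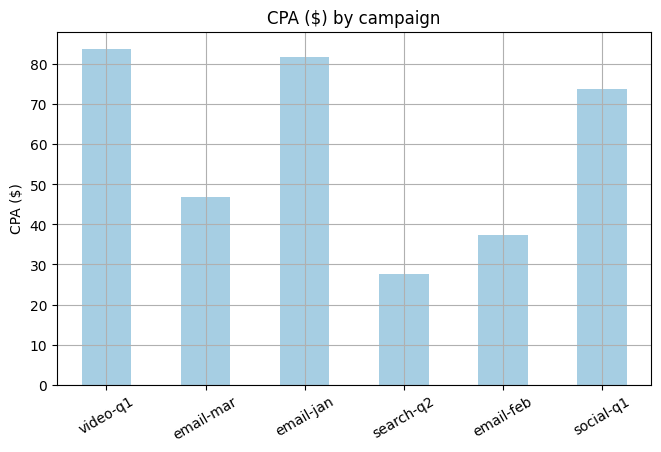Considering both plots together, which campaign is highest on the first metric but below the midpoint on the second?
Chart 2 median CPA ($) ≈ 60; below-median campaigns: email-mar, search-q2, email-feb. Among those, search-q2 has the highest count (k) (≈ 600).

search-q2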